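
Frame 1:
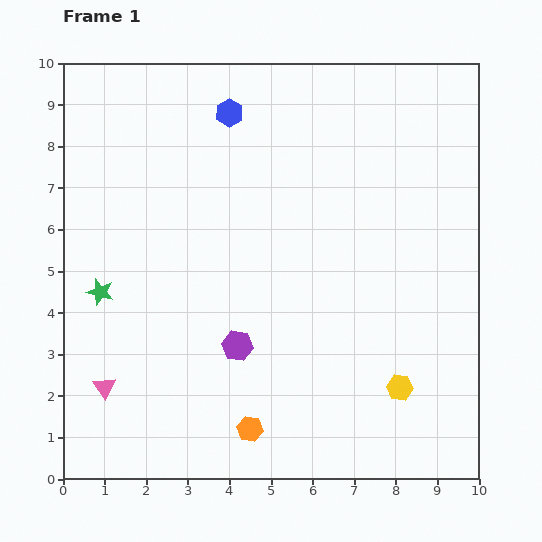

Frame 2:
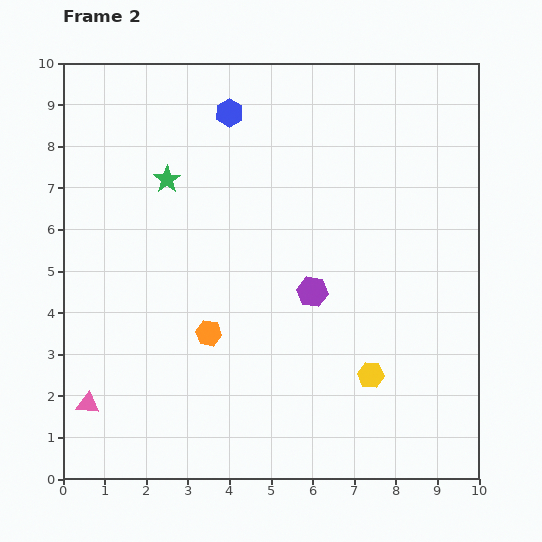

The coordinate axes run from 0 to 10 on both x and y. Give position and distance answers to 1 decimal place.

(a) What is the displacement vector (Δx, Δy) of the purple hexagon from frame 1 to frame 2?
(1.8, 1.3)

The purple hexagon was at (4.2, 3.2) in frame 1 and (6.0, 4.5) in frame 2.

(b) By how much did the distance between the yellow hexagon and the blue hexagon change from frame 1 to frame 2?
-0.6

Distance in frame 1: 7.8. Distance in frame 2: 7.2.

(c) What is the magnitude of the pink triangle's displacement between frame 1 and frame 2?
0.6

The pink triangle moved from (1.0, 2.2) to (0.6, 1.8), a distance of √(0.4² + 0.4²) ≈ 0.6.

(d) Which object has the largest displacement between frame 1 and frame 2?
the green star

(moved 3.1; next 2.5)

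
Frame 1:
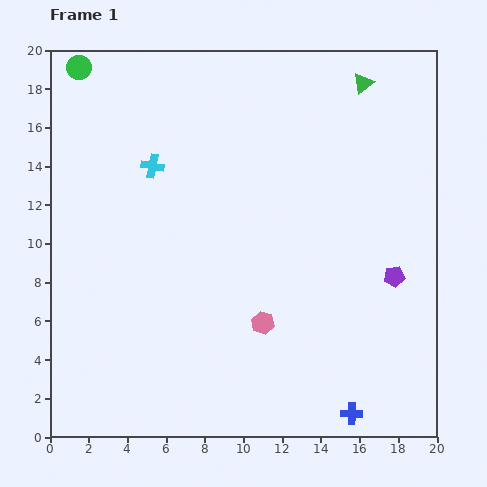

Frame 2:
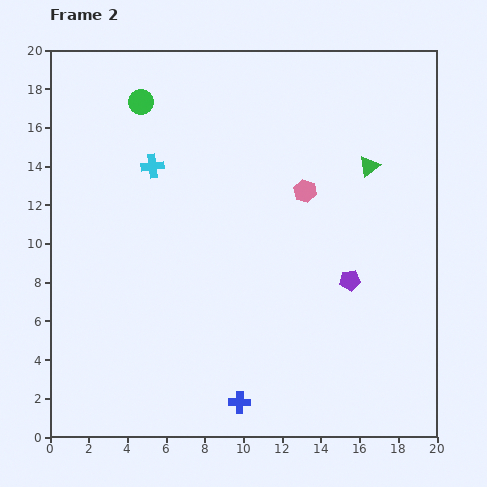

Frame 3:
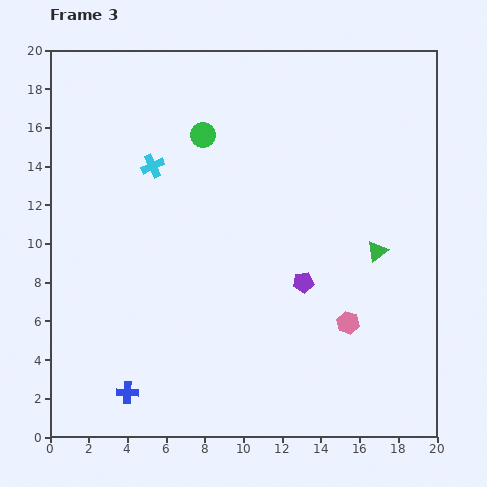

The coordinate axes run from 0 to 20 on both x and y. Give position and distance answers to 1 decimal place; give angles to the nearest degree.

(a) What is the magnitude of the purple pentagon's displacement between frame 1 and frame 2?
2.3

The purple pentagon moved from (17.8, 8.3) to (15.5, 8.1), a distance of √(2.3² + 0.2²) ≈ 2.3.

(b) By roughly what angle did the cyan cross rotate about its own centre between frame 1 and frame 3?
34° counter-clockwise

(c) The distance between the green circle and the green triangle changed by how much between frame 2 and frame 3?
-1.5

Distance in frame 2: 12.3. Distance in frame 3: 10.8.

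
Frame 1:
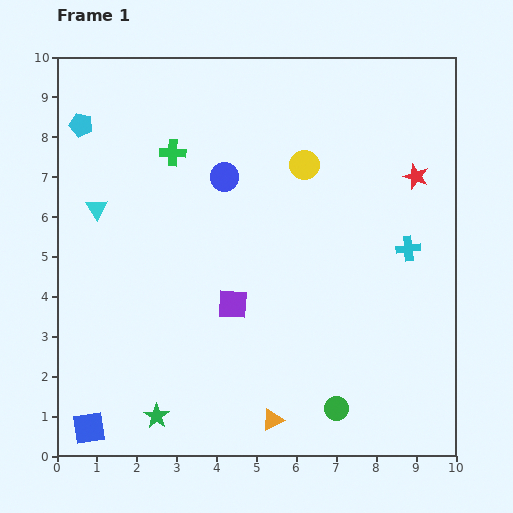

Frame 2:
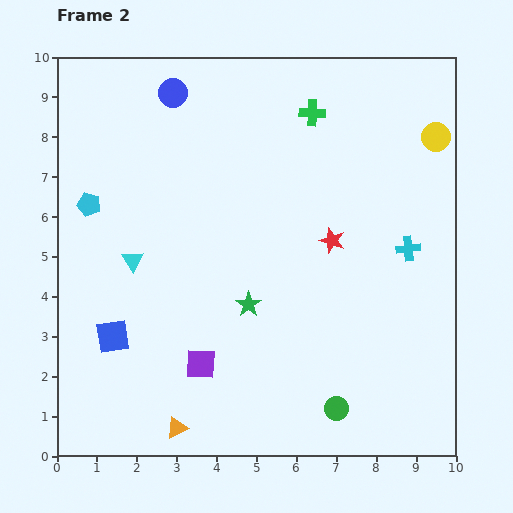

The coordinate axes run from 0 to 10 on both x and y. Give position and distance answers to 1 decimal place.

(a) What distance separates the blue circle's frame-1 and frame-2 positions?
2.5

The blue circle moved from (4.2, 7.0) to (2.9, 9.1), a distance of √(1.3² + 2.1²) ≈ 2.5.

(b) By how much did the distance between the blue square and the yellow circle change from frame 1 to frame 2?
+1.0

Distance in frame 1: 8.5. Distance in frame 2: 9.5.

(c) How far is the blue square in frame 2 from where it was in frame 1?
2.4

The blue square moved from (0.8, 0.7) to (1.4, 3.0), a distance of √(0.6² + 2.3²) ≈ 2.4.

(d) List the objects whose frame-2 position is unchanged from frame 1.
the cyan cross, the green circle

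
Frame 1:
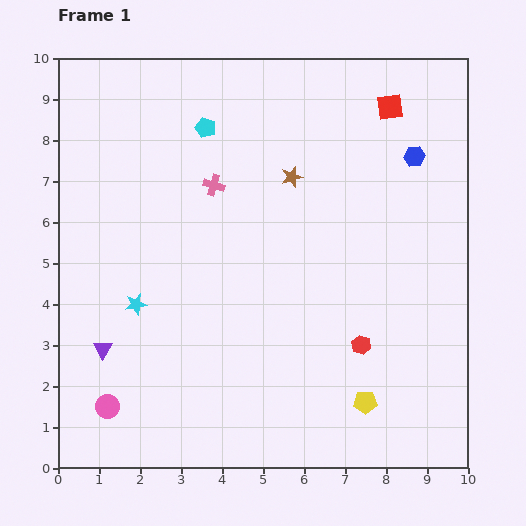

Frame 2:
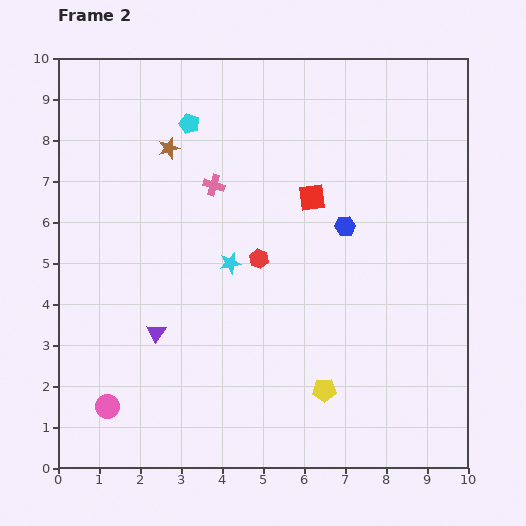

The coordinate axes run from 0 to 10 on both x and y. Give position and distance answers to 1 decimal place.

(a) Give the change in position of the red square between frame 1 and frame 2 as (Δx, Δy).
(-1.9, -2.2)

The red square was at (8.1, 8.8) in frame 1 and (6.2, 6.6) in frame 2.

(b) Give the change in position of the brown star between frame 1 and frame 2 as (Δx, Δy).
(-3.0, 0.7)

The brown star was at (5.7, 7.1) in frame 1 and (2.7, 7.8) in frame 2.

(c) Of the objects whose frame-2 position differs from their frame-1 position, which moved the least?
the cyan pentagon

(moved 0.4)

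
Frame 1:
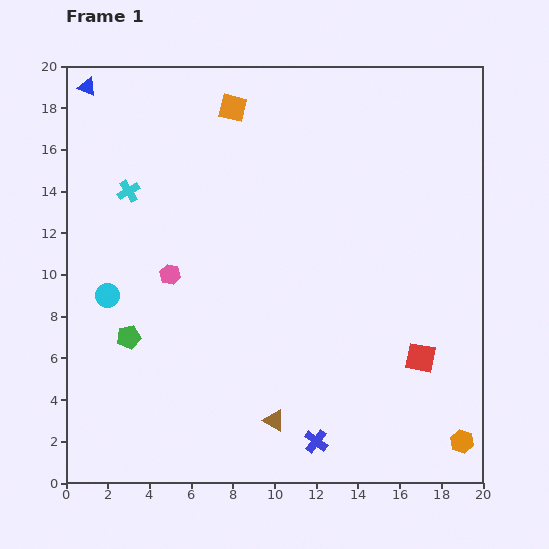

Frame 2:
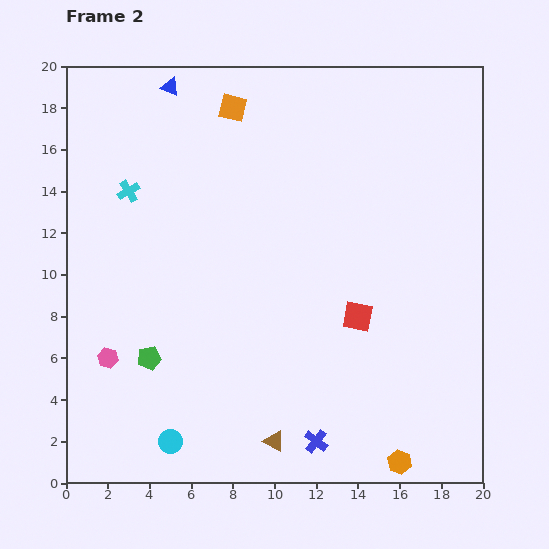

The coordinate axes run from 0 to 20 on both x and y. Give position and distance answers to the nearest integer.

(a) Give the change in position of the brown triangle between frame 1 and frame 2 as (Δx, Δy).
(0, -1)

The brown triangle was at (10, 3) in frame 1 and (10, 2) in frame 2.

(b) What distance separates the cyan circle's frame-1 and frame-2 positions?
8

The cyan circle moved from (2, 9) to (5, 2), a distance of √(3² + 7²) ≈ 8.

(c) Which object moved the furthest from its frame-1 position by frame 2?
the cyan circle

(moved 8; next 5)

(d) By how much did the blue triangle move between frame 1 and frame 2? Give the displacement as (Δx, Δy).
(4, 0)

The blue triangle was at (1, 19) in frame 1 and (5, 19) in frame 2.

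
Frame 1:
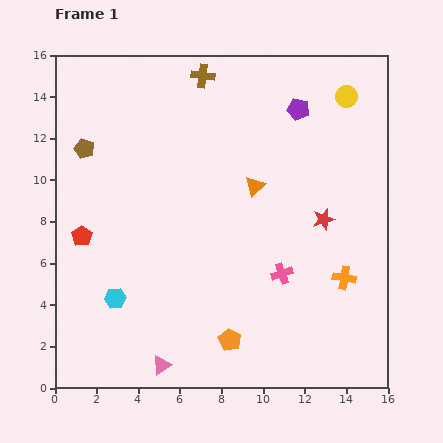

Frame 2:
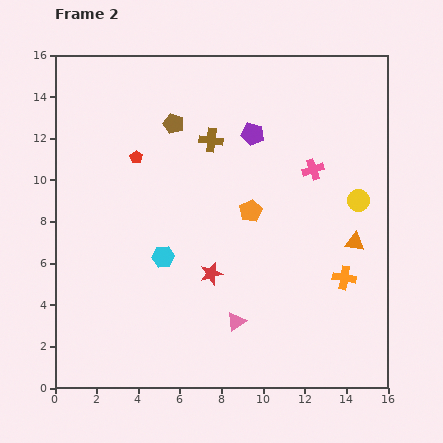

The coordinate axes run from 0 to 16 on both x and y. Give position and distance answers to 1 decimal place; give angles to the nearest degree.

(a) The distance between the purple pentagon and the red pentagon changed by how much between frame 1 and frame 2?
-6.4

Distance in frame 1: 12.1. Distance in frame 2: 5.7.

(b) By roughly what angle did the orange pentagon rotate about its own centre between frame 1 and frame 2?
15° clockwise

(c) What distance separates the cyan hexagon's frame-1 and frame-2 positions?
3.0

The cyan hexagon moved from (2.9, 4.3) to (5.2, 6.3), a distance of √(2.3² + 2.0²) ≈ 3.0.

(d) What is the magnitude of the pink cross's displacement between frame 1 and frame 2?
5.2

The pink cross moved from (10.9, 5.5) to (12.4, 10.5), a distance of √(1.5² + 5.0²) ≈ 5.2.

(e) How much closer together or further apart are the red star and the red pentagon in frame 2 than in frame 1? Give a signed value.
-4.9

Distance in frame 1: 11.6. Distance in frame 2: 6.7.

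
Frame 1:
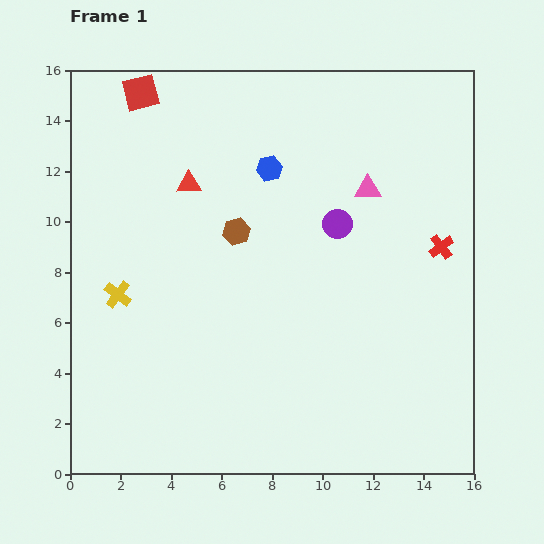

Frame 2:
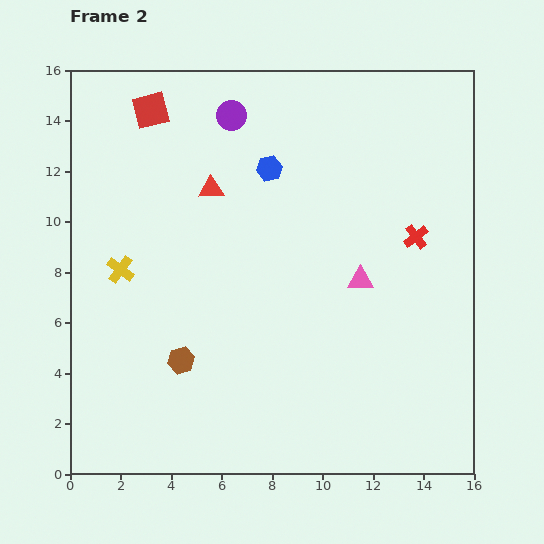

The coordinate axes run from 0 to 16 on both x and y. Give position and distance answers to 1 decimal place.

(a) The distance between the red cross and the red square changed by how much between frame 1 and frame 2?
-1.8

Distance in frame 1: 13.4. Distance in frame 2: 11.6.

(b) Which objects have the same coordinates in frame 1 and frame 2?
the blue hexagon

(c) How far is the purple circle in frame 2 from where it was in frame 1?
6.0

The purple circle moved from (10.6, 9.9) to (6.4, 14.2), a distance of √(4.2² + 4.3²) ≈ 6.0.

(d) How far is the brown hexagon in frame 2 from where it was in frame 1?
5.6

The brown hexagon moved from (6.6, 9.6) to (4.4, 4.5), a distance of √(2.2² + 5.1²) ≈ 5.6.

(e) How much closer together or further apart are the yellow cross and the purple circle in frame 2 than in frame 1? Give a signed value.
-1.6

Distance in frame 1: 9.1. Distance in frame 2: 7.5.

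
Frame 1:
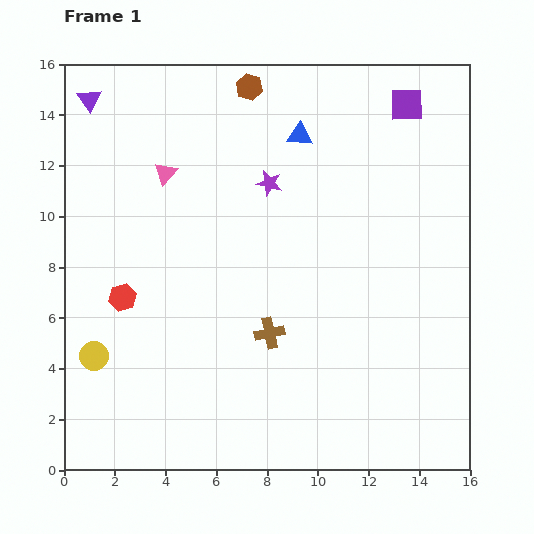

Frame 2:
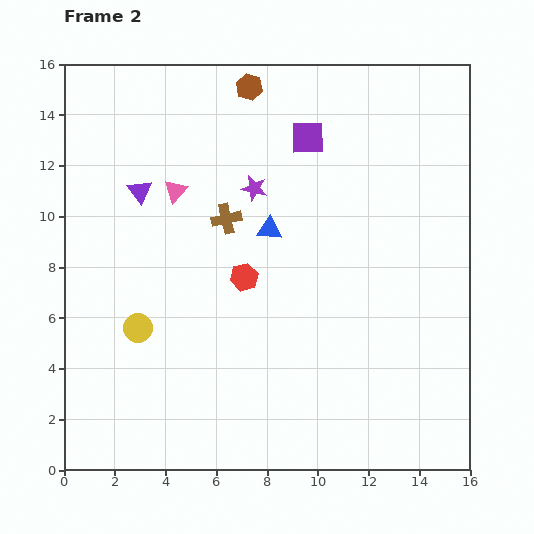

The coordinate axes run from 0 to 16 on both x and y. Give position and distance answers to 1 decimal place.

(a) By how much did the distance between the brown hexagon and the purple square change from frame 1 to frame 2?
-3.2

Distance in frame 1: 6.2. Distance in frame 2: 3.0.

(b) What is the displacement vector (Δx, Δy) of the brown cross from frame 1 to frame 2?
(-1.7, 4.5)

The brown cross was at (8.1, 5.4) in frame 1 and (6.4, 9.9) in frame 2.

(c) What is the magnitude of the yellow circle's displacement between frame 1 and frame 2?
2.0

The yellow circle moved from (1.2, 4.5) to (2.9, 5.6), a distance of √(1.7² + 1.1²) ≈ 2.0.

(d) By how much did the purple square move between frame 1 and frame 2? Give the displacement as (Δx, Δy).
(-3.9, -1.3)

The purple square was at (13.5, 14.4) in frame 1 and (9.6, 13.1) in frame 2.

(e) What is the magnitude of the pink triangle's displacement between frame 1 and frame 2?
0.8

The pink triangle moved from (4.0, 11.7) to (4.4, 11.0), a distance of √(0.4² + 0.7²) ≈ 0.8.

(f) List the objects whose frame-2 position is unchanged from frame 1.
the brown hexagon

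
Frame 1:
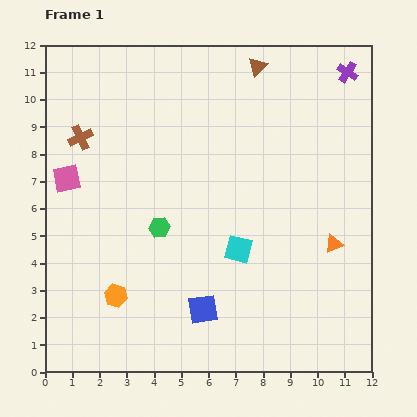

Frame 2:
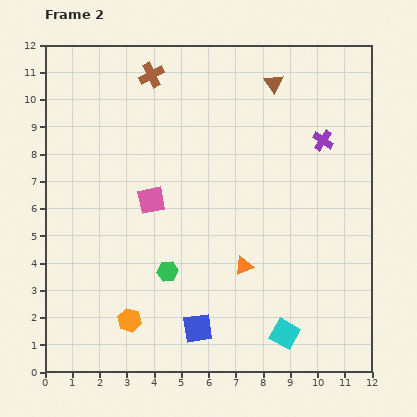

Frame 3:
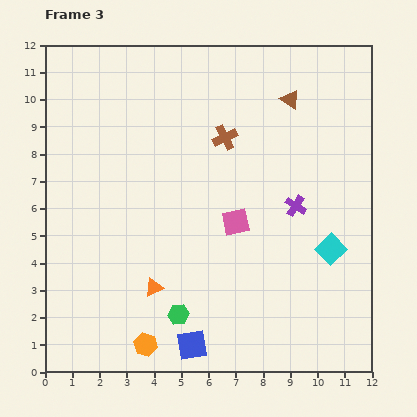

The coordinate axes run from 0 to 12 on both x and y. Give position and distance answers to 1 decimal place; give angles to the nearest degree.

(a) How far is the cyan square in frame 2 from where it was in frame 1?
3.5

The cyan square moved from (7.1, 4.5) to (8.8, 1.4), a distance of √(1.7² + 3.1²) ≈ 3.5.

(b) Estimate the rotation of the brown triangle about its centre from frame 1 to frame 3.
40° counter-clockwise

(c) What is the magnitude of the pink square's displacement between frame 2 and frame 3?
3.2

The pink square moved from (3.9, 6.3) to (7.0, 5.5), a distance of √(3.1² + 0.8²) ≈ 3.2.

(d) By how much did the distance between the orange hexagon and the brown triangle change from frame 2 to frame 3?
+0.2

Distance in frame 2: 10.2. Distance in frame 3: 10.4.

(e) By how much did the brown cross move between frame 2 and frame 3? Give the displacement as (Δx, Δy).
(2.7, -2.3)

The brown cross was at (3.9, 10.9) in frame 2 and (6.6, 8.6) in frame 3.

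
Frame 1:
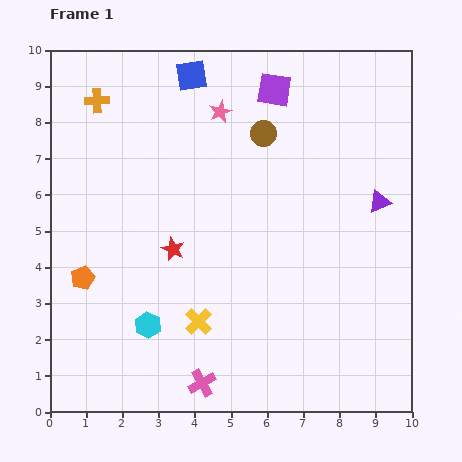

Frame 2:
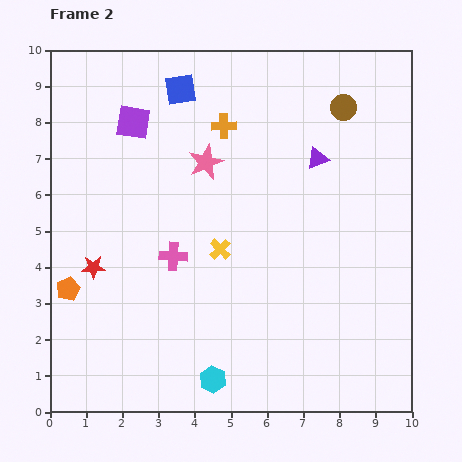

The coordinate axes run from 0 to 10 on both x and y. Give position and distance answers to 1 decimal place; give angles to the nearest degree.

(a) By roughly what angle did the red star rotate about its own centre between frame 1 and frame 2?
24° counter-clockwise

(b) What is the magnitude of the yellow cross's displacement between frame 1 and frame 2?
2.1

The yellow cross moved from (4.1, 2.5) to (4.7, 4.5), a distance of √(0.6² + 2.0²) ≈ 2.1.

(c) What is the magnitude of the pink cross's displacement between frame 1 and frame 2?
3.6

The pink cross moved from (4.2, 0.8) to (3.4, 4.3), a distance of √(0.8² + 3.5²) ≈ 3.6.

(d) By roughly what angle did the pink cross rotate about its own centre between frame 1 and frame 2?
33° clockwise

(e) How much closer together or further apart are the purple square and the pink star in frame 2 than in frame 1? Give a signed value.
+0.7

Distance in frame 1: 1.6. Distance in frame 2: 2.3.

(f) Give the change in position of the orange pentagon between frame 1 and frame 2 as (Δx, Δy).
(-0.4, -0.3)

The orange pentagon was at (0.9, 3.7) in frame 1 and (0.5, 3.4) in frame 2.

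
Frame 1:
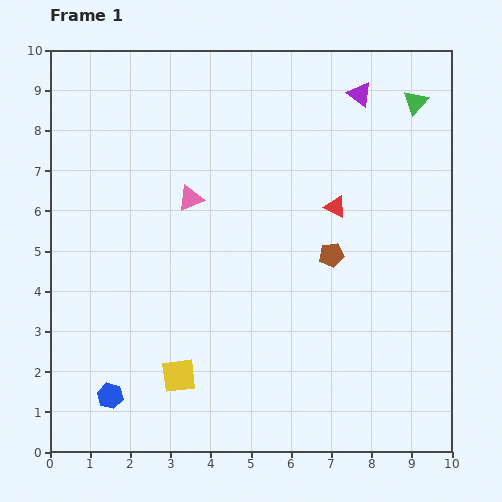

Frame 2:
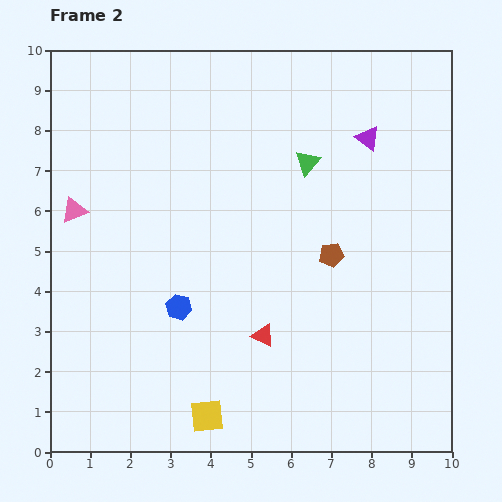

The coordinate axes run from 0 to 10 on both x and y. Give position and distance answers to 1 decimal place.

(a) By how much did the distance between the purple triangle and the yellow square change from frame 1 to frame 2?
-0.3

Distance in frame 1: 8.3. Distance in frame 2: 8.0.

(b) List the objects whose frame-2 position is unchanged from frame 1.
the brown pentagon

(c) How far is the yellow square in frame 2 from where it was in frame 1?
1.2

The yellow square moved from (3.2, 1.9) to (3.9, 0.9), a distance of √(0.7² + 1.0²) ≈ 1.2.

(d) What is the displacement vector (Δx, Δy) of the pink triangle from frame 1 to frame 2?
(-2.9, -0.3)

The pink triangle was at (3.5, 6.3) in frame 1 and (0.6, 6.0) in frame 2.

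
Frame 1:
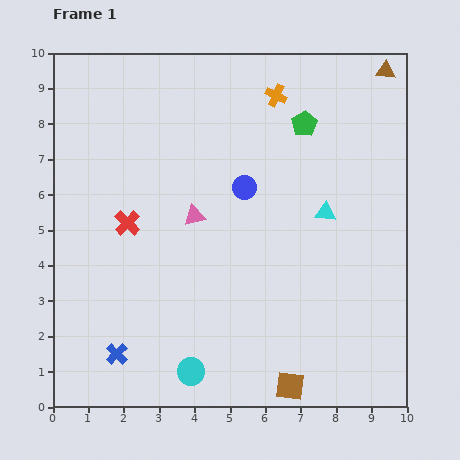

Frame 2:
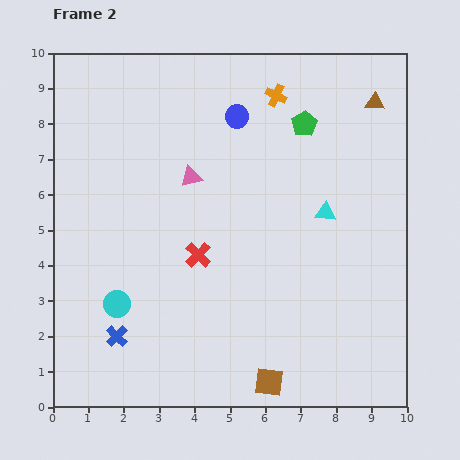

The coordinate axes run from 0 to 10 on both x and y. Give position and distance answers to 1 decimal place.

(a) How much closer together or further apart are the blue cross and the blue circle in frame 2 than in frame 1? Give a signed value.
+1.2

Distance in frame 1: 5.9. Distance in frame 2: 7.1.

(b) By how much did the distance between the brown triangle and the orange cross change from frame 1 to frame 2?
-0.4

Distance in frame 1: 3.2. Distance in frame 2: 2.8.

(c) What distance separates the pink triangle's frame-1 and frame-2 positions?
1.1

The pink triangle moved from (4.0, 5.4) to (3.9, 6.5), a distance of √(0.1² + 1.1²) ≈ 1.1.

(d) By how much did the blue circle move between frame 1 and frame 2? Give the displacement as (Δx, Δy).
(-0.2, 2.0)

The blue circle was at (5.4, 6.2) in frame 1 and (5.2, 8.2) in frame 2.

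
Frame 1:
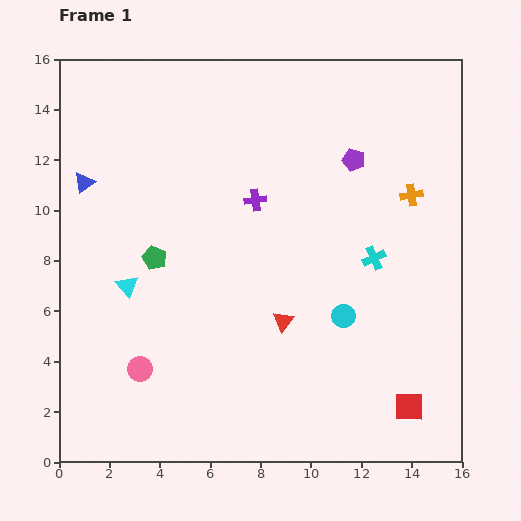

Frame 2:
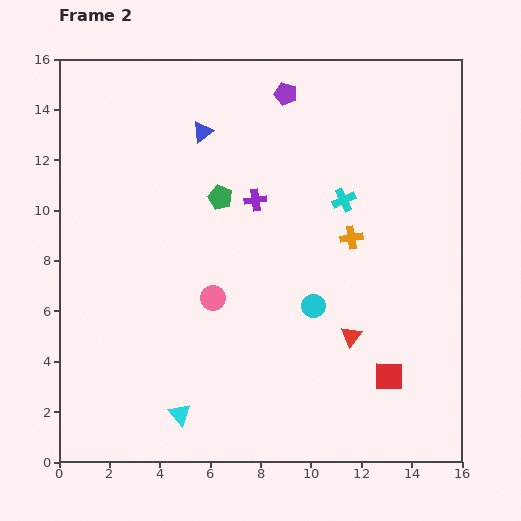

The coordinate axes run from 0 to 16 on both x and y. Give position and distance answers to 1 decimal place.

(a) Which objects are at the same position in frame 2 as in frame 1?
the purple cross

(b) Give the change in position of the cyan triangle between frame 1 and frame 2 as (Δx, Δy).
(2.1, -5.1)

The cyan triangle was at (2.7, 7.0) in frame 1 and (4.8, 1.9) in frame 2.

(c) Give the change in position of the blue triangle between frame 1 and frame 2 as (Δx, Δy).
(4.7, 2.0)

The blue triangle was at (1.0, 11.1) in frame 1 and (5.7, 13.1) in frame 2.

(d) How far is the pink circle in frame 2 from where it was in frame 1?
4.0

The pink circle moved from (3.2, 3.7) to (6.1, 6.5), a distance of √(2.9² + 2.8²) ≈ 4.0.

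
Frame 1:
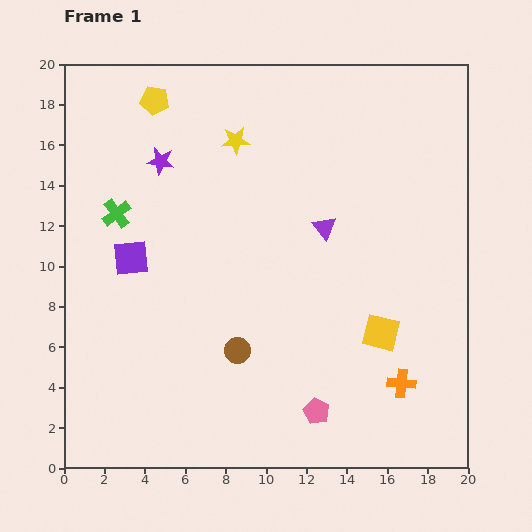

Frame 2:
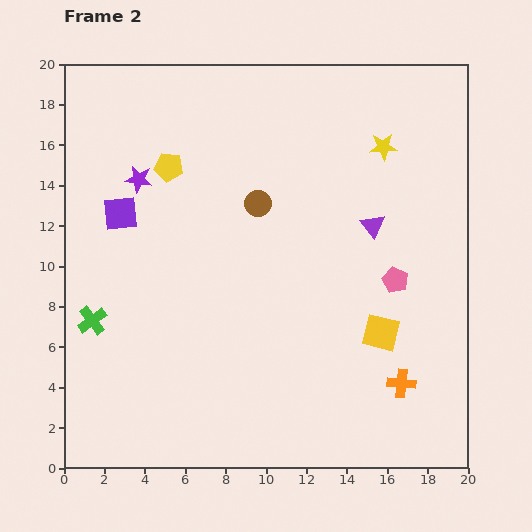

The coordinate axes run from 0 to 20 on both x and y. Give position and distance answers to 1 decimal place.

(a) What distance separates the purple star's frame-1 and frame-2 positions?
1.4

The purple star moved from (4.8, 15.2) to (3.7, 14.3), a distance of √(1.1² + 0.9²) ≈ 1.4.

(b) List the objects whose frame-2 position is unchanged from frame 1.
the yellow square, the orange cross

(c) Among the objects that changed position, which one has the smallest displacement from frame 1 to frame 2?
the purple star

(moved 1.4)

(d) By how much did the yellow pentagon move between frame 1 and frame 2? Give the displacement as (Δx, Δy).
(0.7, -3.3)

The yellow pentagon was at (4.5, 18.2) in frame 1 and (5.2, 14.9) in frame 2.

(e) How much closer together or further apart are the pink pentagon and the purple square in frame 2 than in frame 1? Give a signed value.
+2.1

Distance in frame 1: 11.9. Distance in frame 2: 14.0.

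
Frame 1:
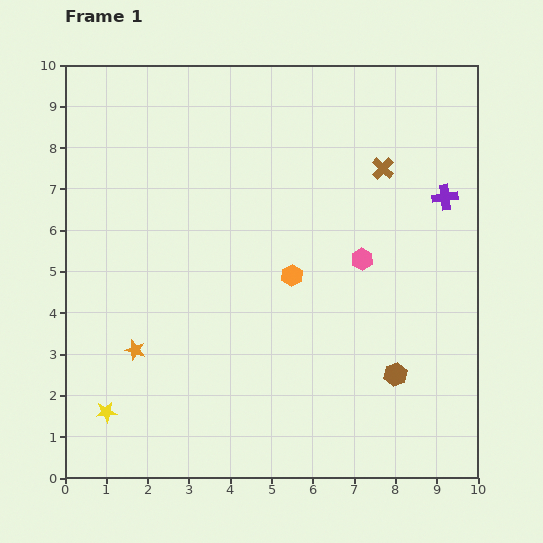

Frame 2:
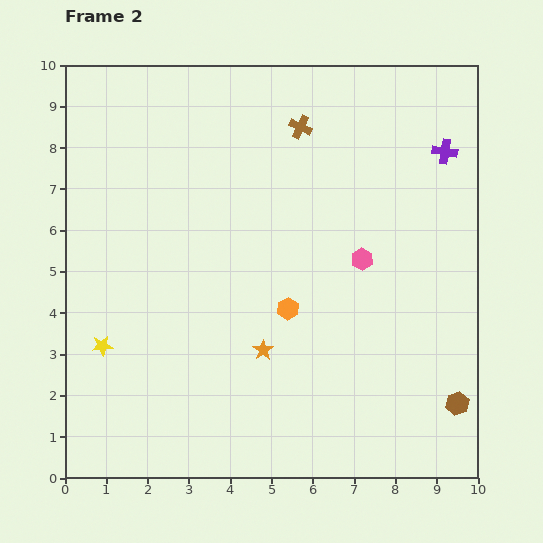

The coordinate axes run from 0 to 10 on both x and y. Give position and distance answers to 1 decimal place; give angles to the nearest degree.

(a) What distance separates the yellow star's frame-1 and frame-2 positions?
1.6

The yellow star moved from (1.0, 1.6) to (0.9, 3.2), a distance of √(0.1² + 1.6²) ≈ 1.6.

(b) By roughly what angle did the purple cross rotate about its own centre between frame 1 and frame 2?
17° clockwise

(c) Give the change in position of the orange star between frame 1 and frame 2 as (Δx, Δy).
(3.1, 0.0)

The orange star was at (1.7, 3.1) in frame 1 and (4.8, 3.1) in frame 2.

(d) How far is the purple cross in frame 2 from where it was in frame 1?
1.1

The purple cross moved from (9.2, 6.8) to (9.2, 7.9), a distance of √(0.0² + 1.1²) ≈ 1.1.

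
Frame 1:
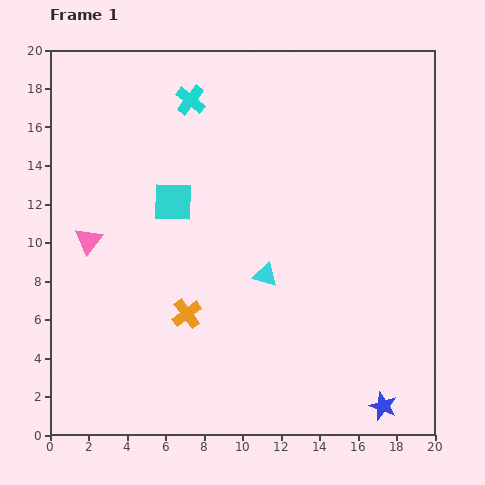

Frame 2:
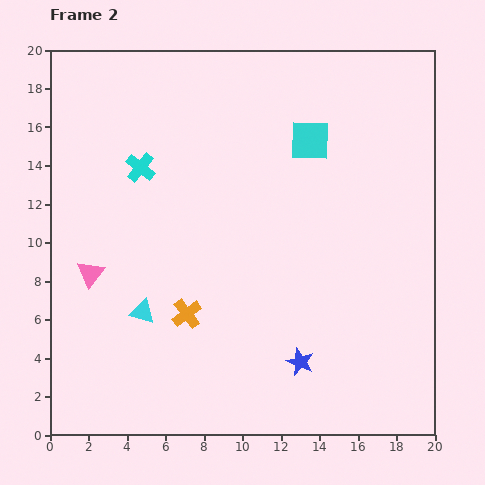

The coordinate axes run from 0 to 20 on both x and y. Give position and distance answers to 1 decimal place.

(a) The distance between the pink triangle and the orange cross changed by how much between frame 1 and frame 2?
-1.0

Distance in frame 1: 6.4. Distance in frame 2: 5.4.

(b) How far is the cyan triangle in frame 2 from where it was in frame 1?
6.7

The cyan triangle moved from (11.2, 8.3) to (4.8, 6.4), a distance of √(6.4² + 1.9²) ≈ 6.7.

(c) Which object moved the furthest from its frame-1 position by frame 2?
the cyan square

(moved 7.8; next 6.7)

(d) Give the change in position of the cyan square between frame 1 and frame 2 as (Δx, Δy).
(7.1, 3.2)

The cyan square was at (6.4, 12.1) in frame 1 and (13.5, 15.3) in frame 2.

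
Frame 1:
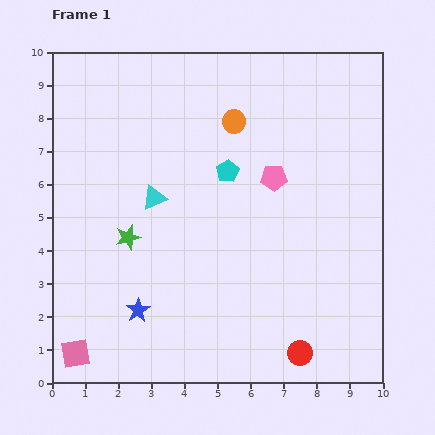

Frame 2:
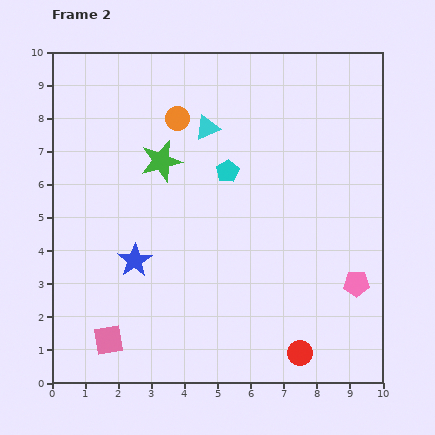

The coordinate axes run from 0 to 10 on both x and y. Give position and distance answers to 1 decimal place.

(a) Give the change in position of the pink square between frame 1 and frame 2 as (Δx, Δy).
(1.0, 0.4)

The pink square was at (0.7, 0.9) in frame 1 and (1.7, 1.3) in frame 2.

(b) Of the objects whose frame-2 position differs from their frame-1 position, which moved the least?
the pink square

(moved 1.1)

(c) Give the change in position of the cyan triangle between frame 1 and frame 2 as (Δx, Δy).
(1.6, 2.1)

The cyan triangle was at (3.1, 5.6) in frame 1 and (4.7, 7.7) in frame 2.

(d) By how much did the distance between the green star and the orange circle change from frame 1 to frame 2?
-3.3

Distance in frame 1: 4.7. Distance in frame 2: 1.4.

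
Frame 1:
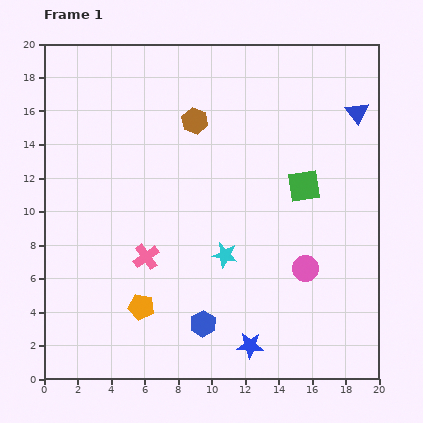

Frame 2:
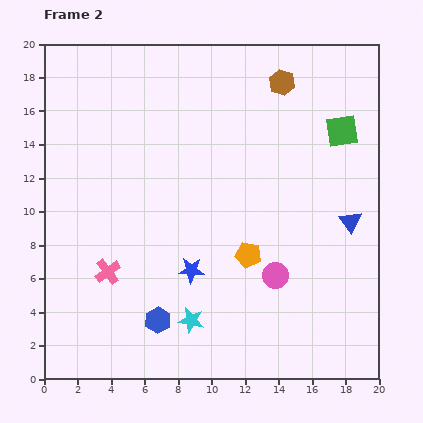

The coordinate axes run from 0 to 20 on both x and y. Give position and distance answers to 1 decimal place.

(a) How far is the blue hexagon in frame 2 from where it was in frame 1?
2.7

The blue hexagon moved from (9.5, 3.3) to (6.8, 3.5), a distance of √(2.7² + 0.2²) ≈ 2.7.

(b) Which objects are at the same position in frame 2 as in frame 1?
none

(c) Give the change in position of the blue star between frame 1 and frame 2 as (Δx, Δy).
(-3.5, 4.5)

The blue star was at (12.3, 2.0) in frame 1 and (8.8, 6.5) in frame 2.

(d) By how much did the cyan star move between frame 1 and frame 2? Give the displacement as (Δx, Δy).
(-2.0, -3.9)

The cyan star was at (10.8, 7.4) in frame 1 and (8.8, 3.5) in frame 2.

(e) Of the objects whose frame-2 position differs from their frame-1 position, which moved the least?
the pink circle

(moved 1.8)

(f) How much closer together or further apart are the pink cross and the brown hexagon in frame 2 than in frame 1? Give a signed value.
+6.8

Distance in frame 1: 8.6. Distance in frame 2: 15.4.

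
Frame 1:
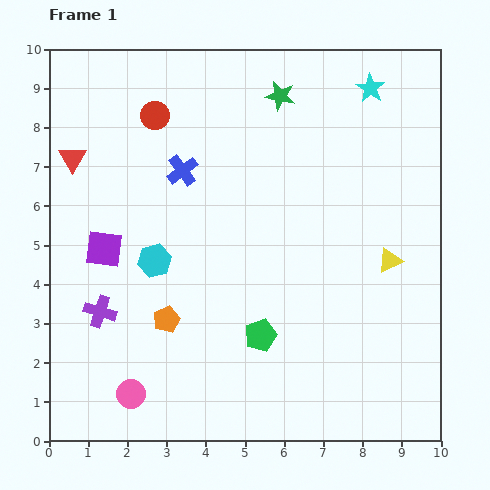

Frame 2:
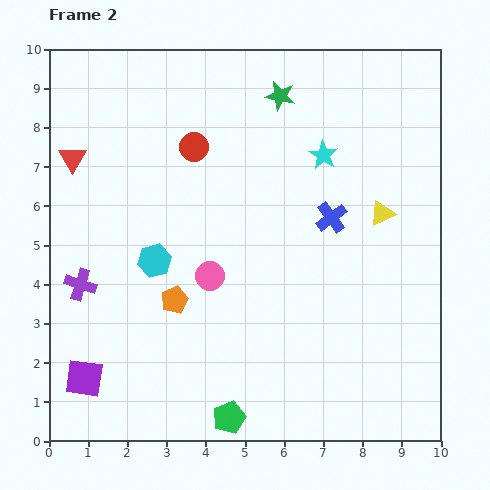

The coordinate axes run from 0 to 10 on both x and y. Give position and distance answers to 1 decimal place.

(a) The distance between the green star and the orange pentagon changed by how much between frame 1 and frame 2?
-0.5

Distance in frame 1: 6.4. Distance in frame 2: 5.9.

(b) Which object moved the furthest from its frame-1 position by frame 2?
the blue cross

(moved 4.0; next 3.6)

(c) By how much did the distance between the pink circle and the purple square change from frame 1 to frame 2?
+0.3

Distance in frame 1: 3.8. Distance in frame 2: 4.1.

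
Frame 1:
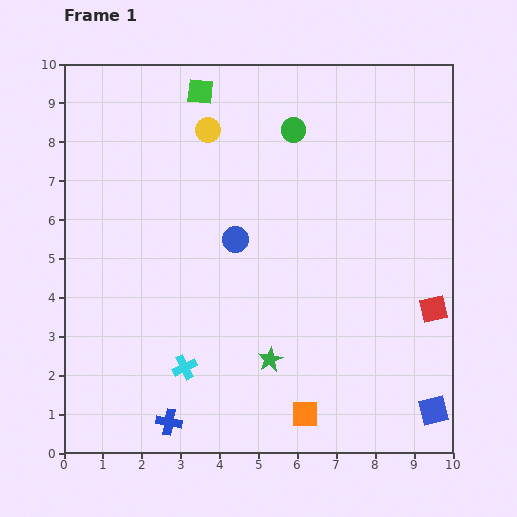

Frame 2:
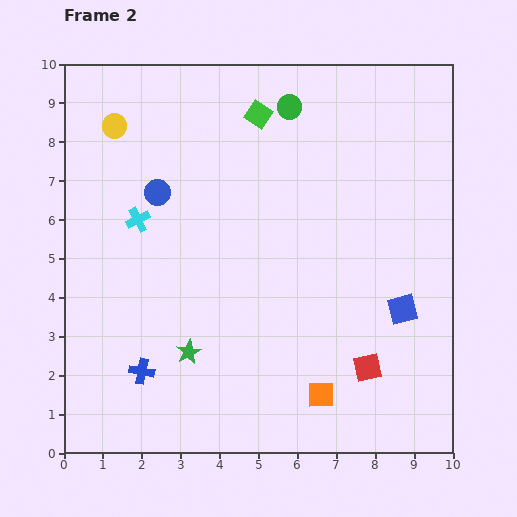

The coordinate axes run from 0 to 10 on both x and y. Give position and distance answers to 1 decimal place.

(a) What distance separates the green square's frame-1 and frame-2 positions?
1.6

The green square moved from (3.5, 9.3) to (5.0, 8.7), a distance of √(1.5² + 0.6²) ≈ 1.6.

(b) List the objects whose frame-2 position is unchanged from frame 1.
none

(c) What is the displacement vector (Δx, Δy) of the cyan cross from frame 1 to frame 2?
(-1.2, 3.8)

The cyan cross was at (3.1, 2.2) in frame 1 and (1.9, 6.0) in frame 2.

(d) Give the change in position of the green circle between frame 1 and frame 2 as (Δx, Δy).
(-0.1, 0.6)

The green circle was at (5.9, 8.3) in frame 1 and (5.8, 8.9) in frame 2.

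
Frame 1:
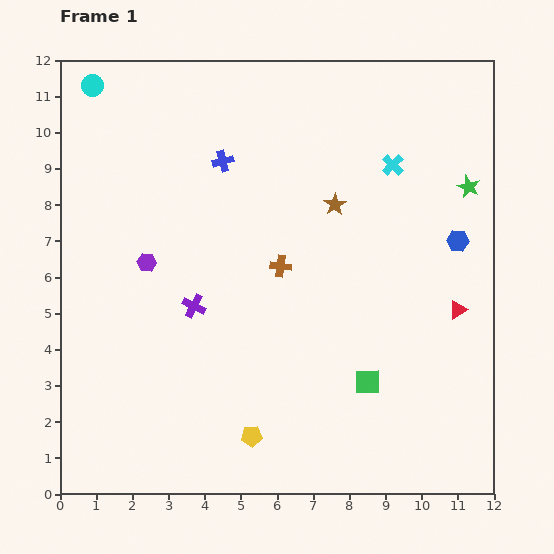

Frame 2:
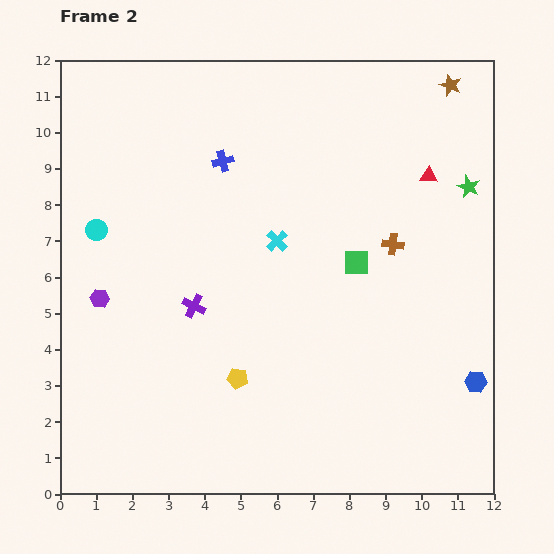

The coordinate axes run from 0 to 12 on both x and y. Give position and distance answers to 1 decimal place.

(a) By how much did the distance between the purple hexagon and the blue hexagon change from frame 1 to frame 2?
+2.1

Distance in frame 1: 8.6. Distance in frame 2: 10.7.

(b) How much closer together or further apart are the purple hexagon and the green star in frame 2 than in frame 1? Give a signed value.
+1.6

Distance in frame 1: 9.1. Distance in frame 2: 10.7.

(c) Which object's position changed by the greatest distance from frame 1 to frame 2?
the brown star

(moved 4.6; next 4.0)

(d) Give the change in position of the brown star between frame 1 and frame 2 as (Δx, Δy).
(3.2, 3.3)

The brown star was at (7.6, 8.0) in frame 1 and (10.8, 11.3) in frame 2.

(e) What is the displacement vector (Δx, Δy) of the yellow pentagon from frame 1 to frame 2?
(-0.4, 1.6)

The yellow pentagon was at (5.3, 1.6) in frame 1 and (4.9, 3.2) in frame 2.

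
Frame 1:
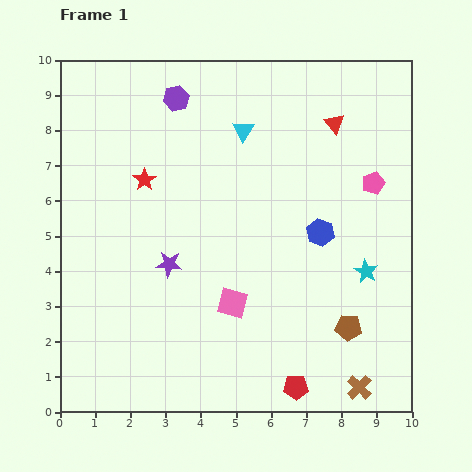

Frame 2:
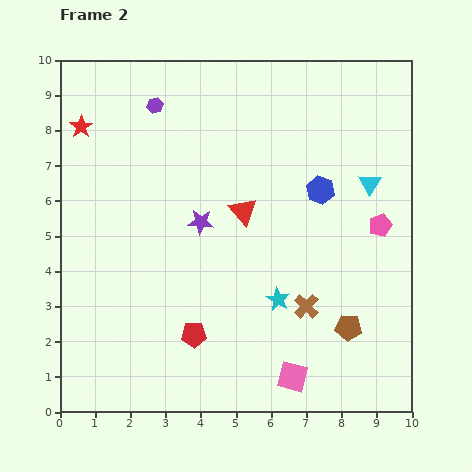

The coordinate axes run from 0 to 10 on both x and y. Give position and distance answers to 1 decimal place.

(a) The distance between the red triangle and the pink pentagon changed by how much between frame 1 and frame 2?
+1.9

Distance in frame 1: 2.0. Distance in frame 2: 3.9.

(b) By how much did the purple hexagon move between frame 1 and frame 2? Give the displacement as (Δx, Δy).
(-0.6, -0.2)

The purple hexagon was at (3.3, 8.9) in frame 1 and (2.7, 8.7) in frame 2.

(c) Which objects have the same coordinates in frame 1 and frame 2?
the brown pentagon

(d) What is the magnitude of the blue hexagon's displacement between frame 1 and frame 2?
1.2

The blue hexagon moved from (7.4, 5.1) to (7.4, 6.3), a distance of √(0.0² + 1.2²) ≈ 1.2.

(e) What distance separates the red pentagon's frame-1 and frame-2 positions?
3.3

The red pentagon moved from (6.7, 0.7) to (3.8, 2.2), a distance of √(2.9² + 1.5²) ≈ 3.3.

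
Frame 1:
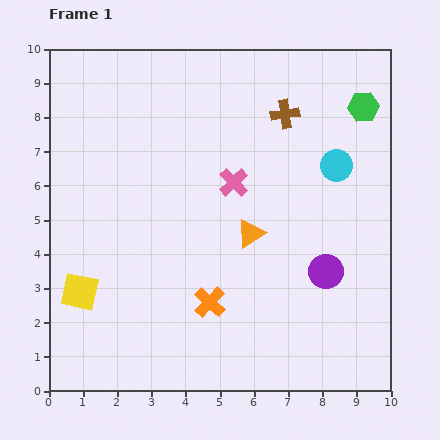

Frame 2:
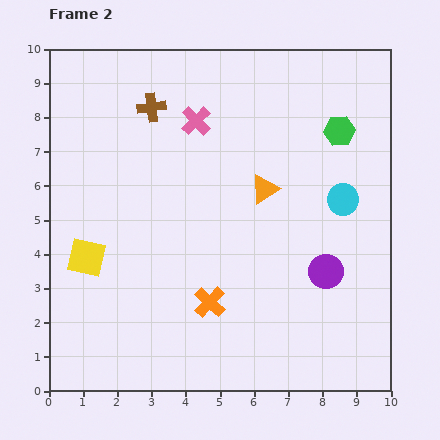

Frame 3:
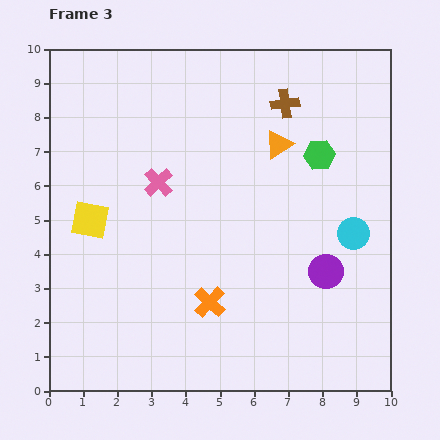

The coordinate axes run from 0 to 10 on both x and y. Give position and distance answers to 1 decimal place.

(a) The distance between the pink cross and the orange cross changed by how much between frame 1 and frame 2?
+1.7

Distance in frame 1: 3.6. Distance in frame 2: 5.3.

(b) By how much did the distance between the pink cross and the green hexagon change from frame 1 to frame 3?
+0.4

Distance in frame 1: 4.4. Distance in frame 3: 4.8.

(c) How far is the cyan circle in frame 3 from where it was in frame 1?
2.1

The cyan circle moved from (8.4, 6.6) to (8.9, 4.6), a distance of √(0.5² + 2.0²) ≈ 2.1.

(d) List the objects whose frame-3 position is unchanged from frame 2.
the orange cross, the purple circle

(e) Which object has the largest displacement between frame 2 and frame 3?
the brown cross

(moved 3.9; next 2.1)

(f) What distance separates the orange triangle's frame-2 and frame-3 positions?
1.4

The orange triangle moved from (6.3, 5.9) to (6.7, 7.2), a distance of √(0.4² + 1.3²) ≈ 1.4.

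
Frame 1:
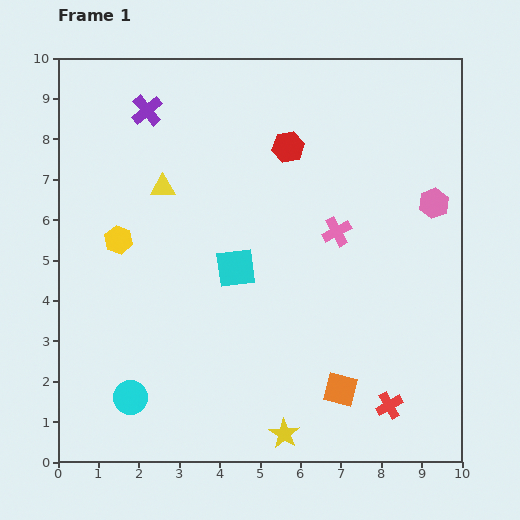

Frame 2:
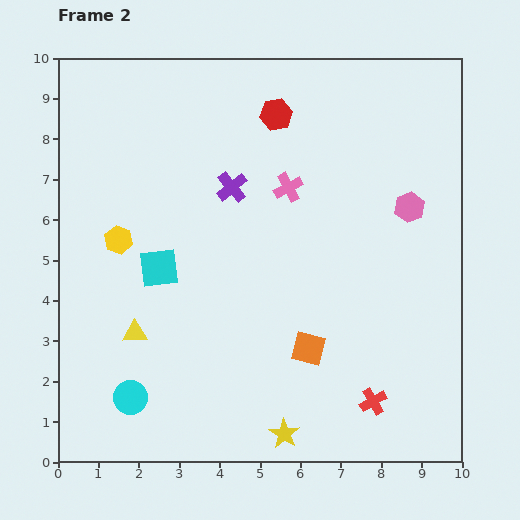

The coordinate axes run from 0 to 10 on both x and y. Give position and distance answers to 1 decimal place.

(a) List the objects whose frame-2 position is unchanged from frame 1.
the yellow star, the yellow hexagon, the cyan circle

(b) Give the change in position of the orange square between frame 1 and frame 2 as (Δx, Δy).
(-0.8, 1.0)

The orange square was at (7.0, 1.8) in frame 1 and (6.2, 2.8) in frame 2.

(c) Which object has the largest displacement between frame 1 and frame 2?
the yellow triangle

(moved 3.7; next 2.8)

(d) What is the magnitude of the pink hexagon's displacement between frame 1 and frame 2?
0.6

The pink hexagon moved from (9.3, 6.4) to (8.7, 6.3), a distance of √(0.6² + 0.1²) ≈ 0.6.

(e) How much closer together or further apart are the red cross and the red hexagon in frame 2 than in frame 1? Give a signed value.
+0.6

Distance in frame 1: 6.9. Distance in frame 2: 7.5.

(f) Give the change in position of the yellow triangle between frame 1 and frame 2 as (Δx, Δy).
(-0.7, -3.6)

The yellow triangle was at (2.6, 6.8) in frame 1 and (1.9, 3.2) in frame 2.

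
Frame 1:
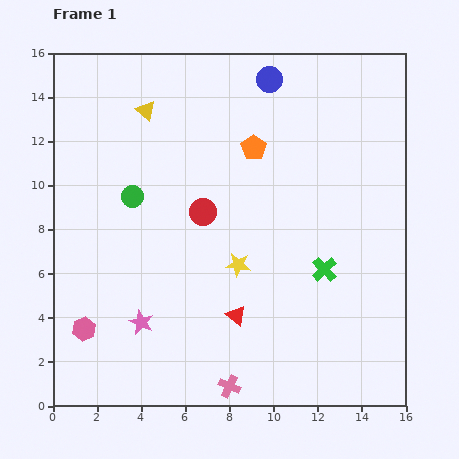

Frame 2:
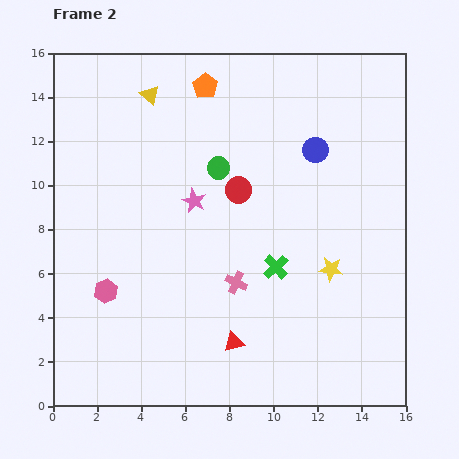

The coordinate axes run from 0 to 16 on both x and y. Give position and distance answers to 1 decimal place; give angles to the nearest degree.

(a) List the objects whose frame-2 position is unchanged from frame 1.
none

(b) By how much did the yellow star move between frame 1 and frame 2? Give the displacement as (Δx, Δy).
(4.2, -0.2)

The yellow star was at (8.4, 6.4) in frame 1 and (12.6, 6.2) in frame 2.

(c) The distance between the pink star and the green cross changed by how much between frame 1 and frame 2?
-3.8

Distance in frame 1: 8.6. Distance in frame 2: 4.8.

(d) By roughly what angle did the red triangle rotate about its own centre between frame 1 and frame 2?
53° counter-clockwise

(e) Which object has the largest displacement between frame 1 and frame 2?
the pink star

(moved 6.0; next 4.7)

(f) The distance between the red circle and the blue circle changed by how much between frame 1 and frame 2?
-2.8

Distance in frame 1: 6.7. Distance in frame 2: 3.9.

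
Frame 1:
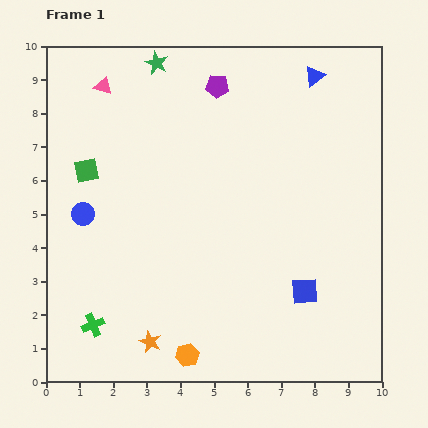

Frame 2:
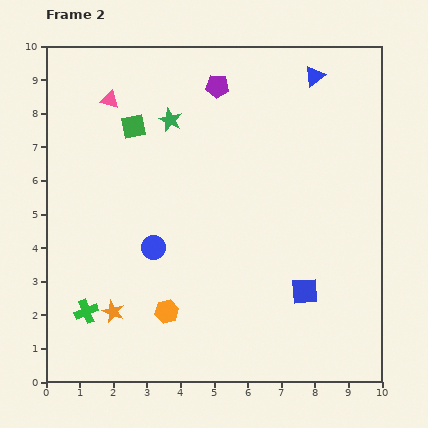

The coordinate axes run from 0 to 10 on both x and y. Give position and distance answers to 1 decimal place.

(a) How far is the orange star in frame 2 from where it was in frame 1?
1.4

The orange star moved from (3.1, 1.2) to (2.0, 2.1), a distance of √(1.1² + 0.9²) ≈ 1.4.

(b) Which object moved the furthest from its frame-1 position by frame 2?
the blue circle

(moved 2.3; next 1.9)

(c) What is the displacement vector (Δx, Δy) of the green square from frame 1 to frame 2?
(1.4, 1.3)

The green square was at (1.2, 6.3) in frame 1 and (2.6, 7.6) in frame 2.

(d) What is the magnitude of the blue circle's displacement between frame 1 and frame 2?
2.3

The blue circle moved from (1.1, 5.0) to (3.2, 4.0), a distance of √(2.1² + 1.0²) ≈ 2.3.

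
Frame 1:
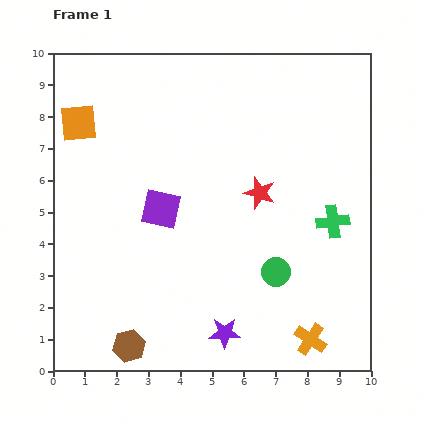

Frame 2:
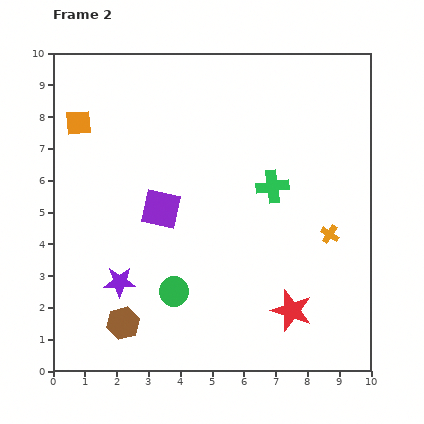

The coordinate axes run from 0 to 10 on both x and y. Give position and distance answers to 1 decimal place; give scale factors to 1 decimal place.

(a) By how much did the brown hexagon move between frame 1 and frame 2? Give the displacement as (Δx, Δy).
(-0.2, 0.7)

The brown hexagon was at (2.4, 0.8) in frame 1 and (2.2, 1.5) in frame 2.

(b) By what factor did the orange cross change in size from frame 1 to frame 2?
0.6×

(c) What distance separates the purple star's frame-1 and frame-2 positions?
3.7

The purple star moved from (5.4, 1.2) to (2.1, 2.8), a distance of √(3.3² + 1.6²) ≈ 3.7.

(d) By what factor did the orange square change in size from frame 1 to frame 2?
0.7×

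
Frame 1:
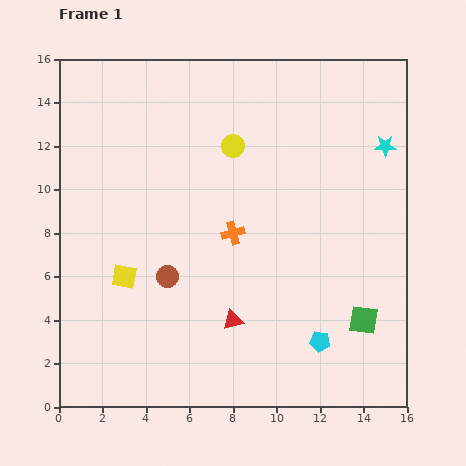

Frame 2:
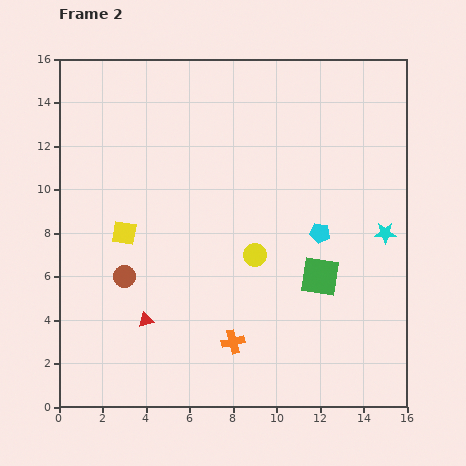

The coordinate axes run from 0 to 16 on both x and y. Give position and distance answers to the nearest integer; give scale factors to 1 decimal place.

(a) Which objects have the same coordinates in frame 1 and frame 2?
none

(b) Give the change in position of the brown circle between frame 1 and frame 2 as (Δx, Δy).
(-2, 0)

The brown circle was at (5, 6) in frame 1 and (3, 6) in frame 2.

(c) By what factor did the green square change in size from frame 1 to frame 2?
1.4×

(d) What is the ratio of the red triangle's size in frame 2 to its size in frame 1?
0.7×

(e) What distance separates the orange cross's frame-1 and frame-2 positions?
5

The orange cross moved from (8, 8) to (8, 3), a distance of √(0² + 5²) ≈ 5.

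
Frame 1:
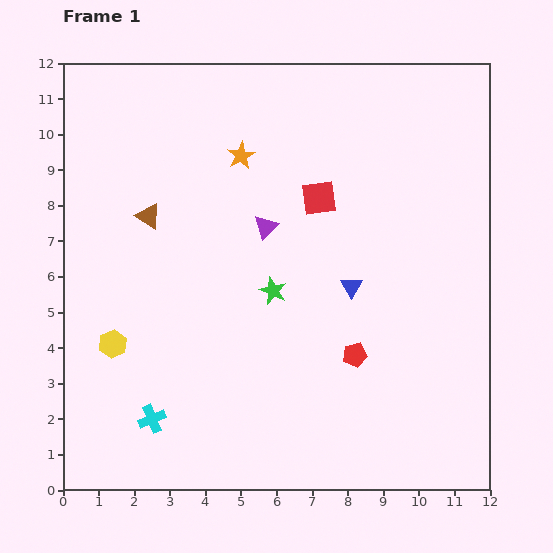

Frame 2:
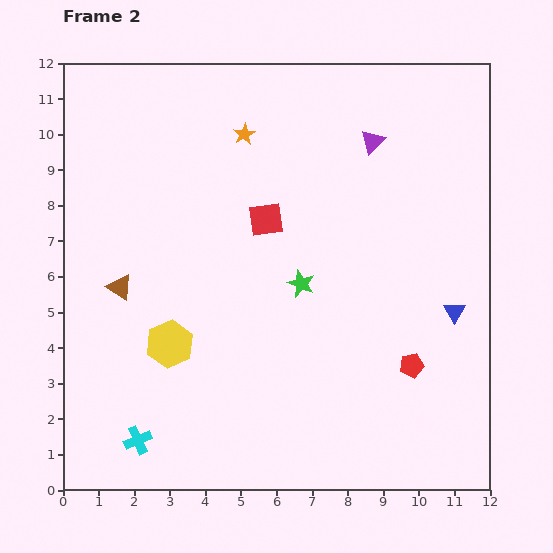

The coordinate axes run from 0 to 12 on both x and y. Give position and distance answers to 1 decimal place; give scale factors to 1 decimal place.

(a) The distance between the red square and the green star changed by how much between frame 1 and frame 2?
-0.8

Distance in frame 1: 2.9. Distance in frame 2: 2.1.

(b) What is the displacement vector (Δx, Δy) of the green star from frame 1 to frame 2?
(0.8, 0.2)

The green star was at (5.9, 5.6) in frame 1 and (6.7, 5.8) in frame 2.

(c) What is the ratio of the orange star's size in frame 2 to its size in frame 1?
0.8×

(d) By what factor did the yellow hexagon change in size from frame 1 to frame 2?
1.6×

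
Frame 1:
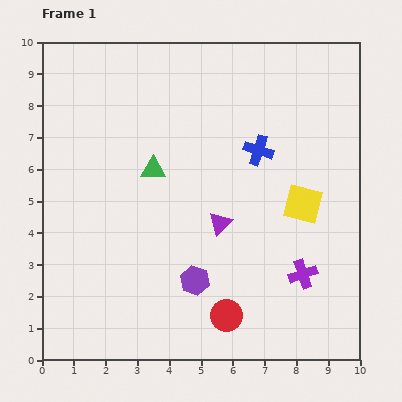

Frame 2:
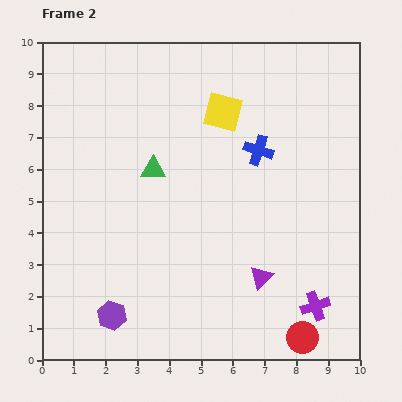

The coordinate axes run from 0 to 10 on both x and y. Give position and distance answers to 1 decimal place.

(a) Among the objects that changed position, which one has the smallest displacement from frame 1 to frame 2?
the purple cross

(moved 1.1)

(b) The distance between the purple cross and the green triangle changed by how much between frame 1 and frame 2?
+1.0

Distance in frame 1: 5.7. Distance in frame 2: 6.7.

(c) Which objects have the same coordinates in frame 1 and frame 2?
the green triangle, the blue cross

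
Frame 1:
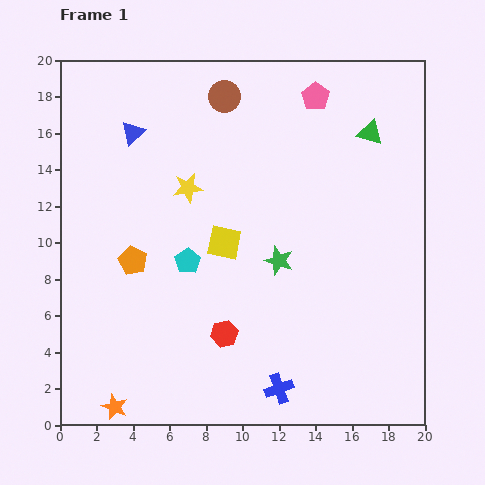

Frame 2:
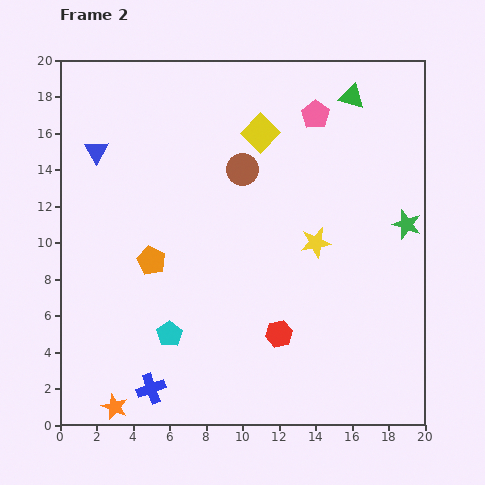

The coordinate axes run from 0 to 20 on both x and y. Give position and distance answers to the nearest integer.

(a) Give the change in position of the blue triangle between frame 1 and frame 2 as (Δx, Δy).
(-2, -1)

The blue triangle was at (4, 16) in frame 1 and (2, 15) in frame 2.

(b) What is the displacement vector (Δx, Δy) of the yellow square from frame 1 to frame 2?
(2, 6)

The yellow square was at (9, 10) in frame 1 and (11, 16) in frame 2.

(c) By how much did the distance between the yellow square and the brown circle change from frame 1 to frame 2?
-6

Distance in frame 1: 8. Distance in frame 2: 2.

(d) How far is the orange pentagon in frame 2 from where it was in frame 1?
1

The orange pentagon moved from (4, 9) to (5, 9), a distance of √(1² + 0²) ≈ 1.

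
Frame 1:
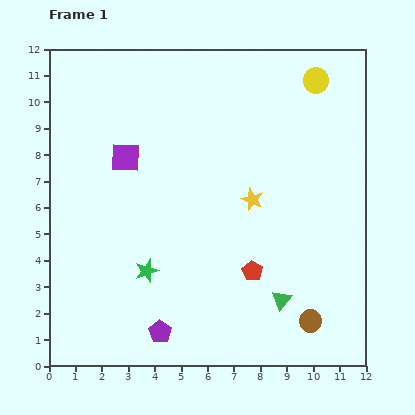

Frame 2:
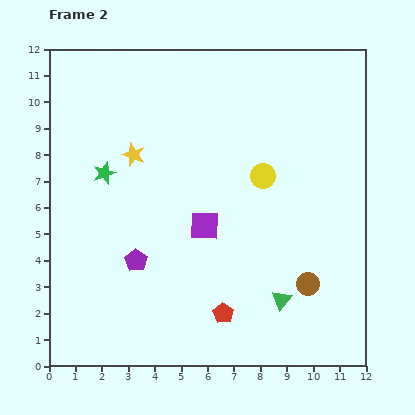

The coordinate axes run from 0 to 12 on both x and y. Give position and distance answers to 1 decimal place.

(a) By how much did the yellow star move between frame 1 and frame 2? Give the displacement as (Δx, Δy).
(-4.5, 1.7)

The yellow star was at (7.7, 6.3) in frame 1 and (3.2, 8.0) in frame 2.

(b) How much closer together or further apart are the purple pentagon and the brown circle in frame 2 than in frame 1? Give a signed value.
+0.9

Distance in frame 1: 5.7. Distance in frame 2: 6.6.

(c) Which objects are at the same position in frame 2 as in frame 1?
the green triangle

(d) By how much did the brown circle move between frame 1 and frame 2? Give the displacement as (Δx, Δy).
(-0.1, 1.4)

The brown circle was at (9.9, 1.7) in frame 1 and (9.8, 3.1) in frame 2.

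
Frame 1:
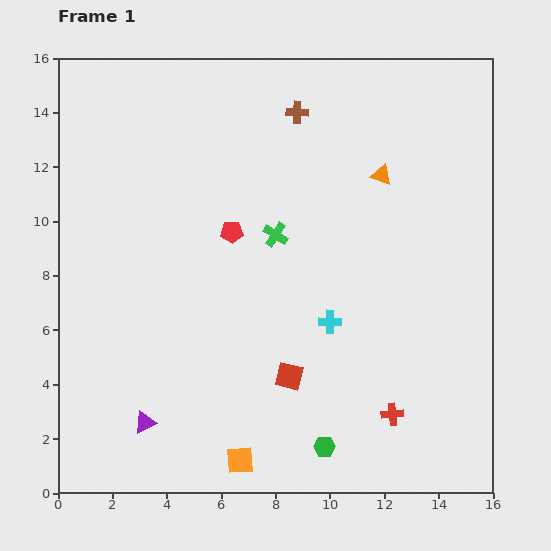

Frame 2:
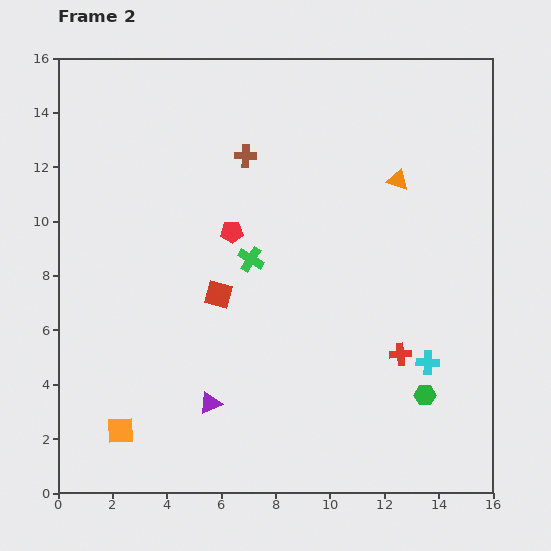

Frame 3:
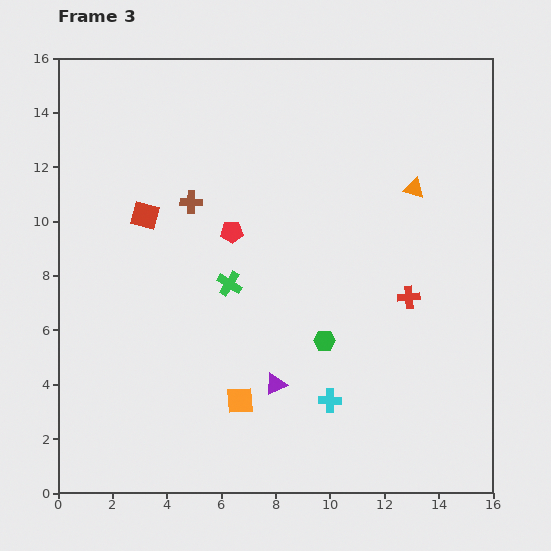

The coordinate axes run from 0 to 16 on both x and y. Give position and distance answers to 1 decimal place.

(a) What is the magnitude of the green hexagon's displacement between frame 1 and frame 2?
4.2

The green hexagon moved from (9.8, 1.7) to (13.5, 3.6), a distance of √(3.7² + 1.9²) ≈ 4.2.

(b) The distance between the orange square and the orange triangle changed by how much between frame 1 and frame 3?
-1.6

Distance in frame 1: 11.7. Distance in frame 3: 10.1.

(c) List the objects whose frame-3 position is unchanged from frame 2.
the red pentagon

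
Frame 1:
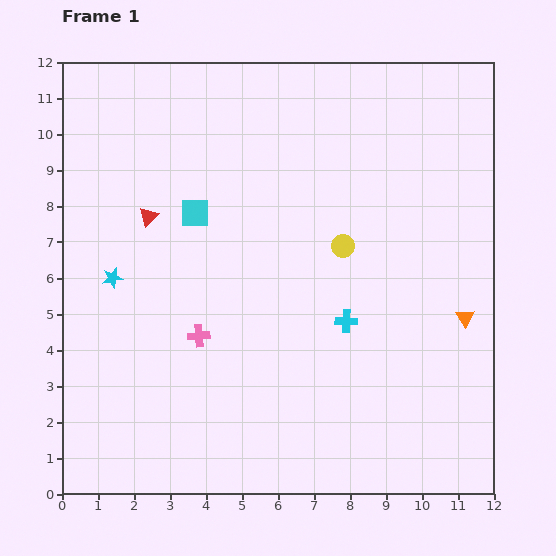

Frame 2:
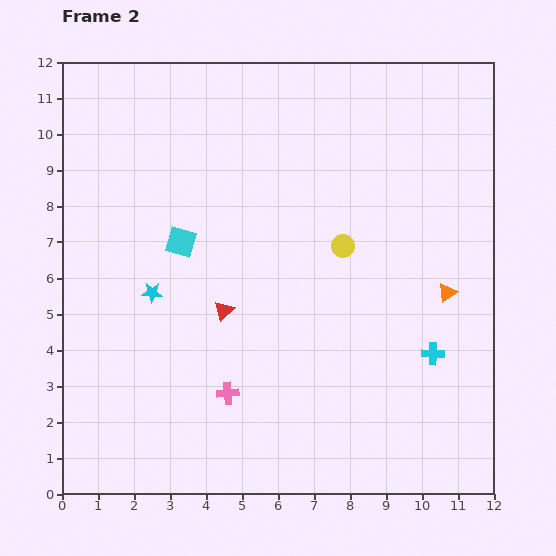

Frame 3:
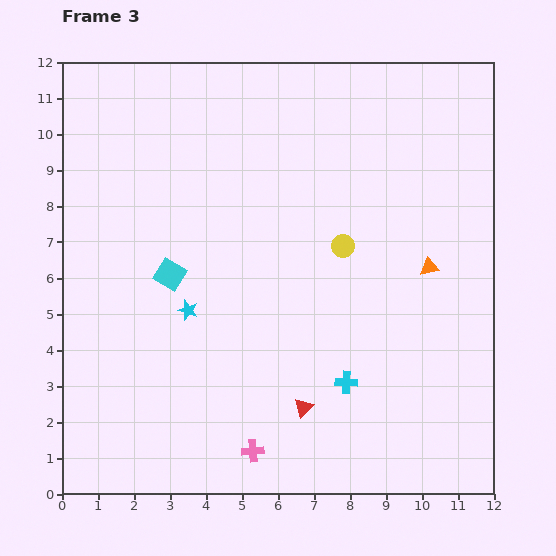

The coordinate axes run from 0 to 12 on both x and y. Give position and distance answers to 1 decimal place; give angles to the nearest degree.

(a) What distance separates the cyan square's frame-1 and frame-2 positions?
0.9

The cyan square moved from (3.7, 7.8) to (3.3, 7.0), a distance of √(0.4² + 0.8²) ≈ 0.9.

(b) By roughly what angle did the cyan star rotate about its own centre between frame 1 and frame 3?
30° clockwise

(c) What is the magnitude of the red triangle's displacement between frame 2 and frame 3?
3.5

The red triangle moved from (4.5, 5.1) to (6.7, 2.4), a distance of √(2.2² + 2.7²) ≈ 3.5.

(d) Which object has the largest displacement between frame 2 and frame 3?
the red triangle

(moved 3.5; next 2.5)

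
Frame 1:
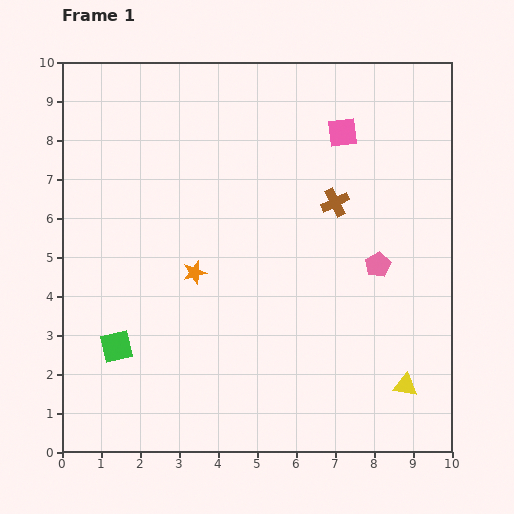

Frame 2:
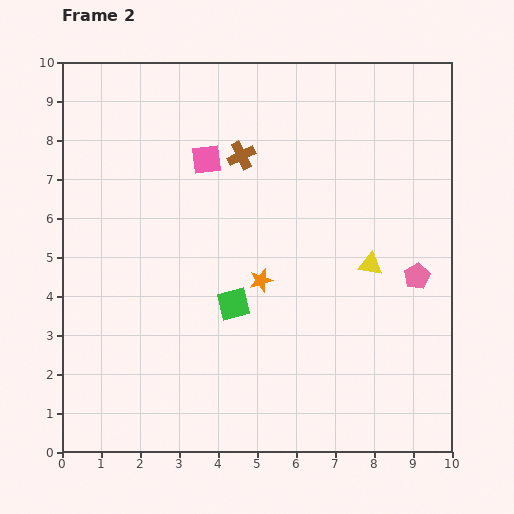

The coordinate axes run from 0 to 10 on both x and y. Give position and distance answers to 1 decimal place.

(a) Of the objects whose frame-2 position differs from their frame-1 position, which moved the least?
the pink pentagon

(moved 1.0)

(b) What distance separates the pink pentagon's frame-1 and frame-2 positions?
1.0

The pink pentagon moved from (8.1, 4.8) to (9.1, 4.5), a distance of √(1.0² + 0.3²) ≈ 1.0.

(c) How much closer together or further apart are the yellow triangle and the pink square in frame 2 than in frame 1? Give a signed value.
-1.7

Distance in frame 1: 6.7. Distance in frame 2: 5.0.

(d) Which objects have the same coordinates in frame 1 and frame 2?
none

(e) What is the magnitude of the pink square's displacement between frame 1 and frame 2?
3.6

The pink square moved from (7.2, 8.2) to (3.7, 7.5), a distance of √(3.5² + 0.7²) ≈ 3.6.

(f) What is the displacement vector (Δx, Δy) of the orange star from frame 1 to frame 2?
(1.7, -0.2)

The orange star was at (3.4, 4.6) in frame 1 and (5.1, 4.4) in frame 2.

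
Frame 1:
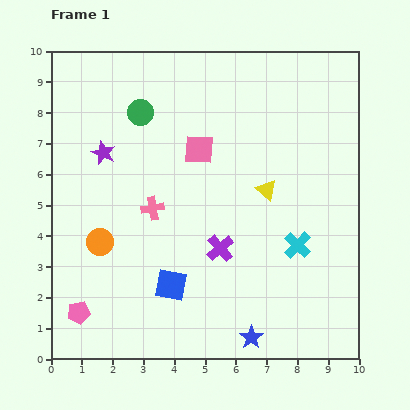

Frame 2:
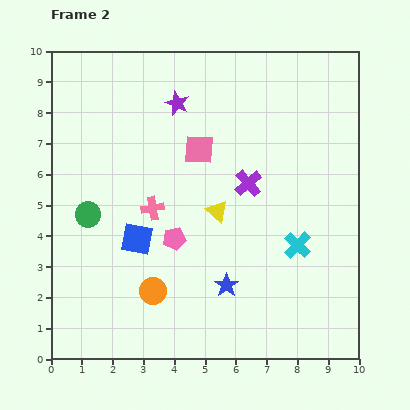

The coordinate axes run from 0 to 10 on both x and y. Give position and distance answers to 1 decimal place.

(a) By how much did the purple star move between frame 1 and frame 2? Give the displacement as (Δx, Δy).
(2.4, 1.6)

The purple star was at (1.7, 6.7) in frame 1 and (4.1, 8.3) in frame 2.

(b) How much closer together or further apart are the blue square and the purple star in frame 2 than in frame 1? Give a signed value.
-0.2

Distance in frame 1: 4.8. Distance in frame 2: 4.6.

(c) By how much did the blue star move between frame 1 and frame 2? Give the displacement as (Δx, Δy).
(-0.8, 1.7)

The blue star was at (6.5, 0.7) in frame 1 and (5.7, 2.4) in frame 2.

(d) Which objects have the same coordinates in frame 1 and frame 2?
the pink square, the cyan cross, the pink cross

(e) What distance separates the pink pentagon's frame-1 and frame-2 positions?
3.9

The pink pentagon moved from (0.9, 1.5) to (4.0, 3.9), a distance of √(3.1² + 2.4²) ≈ 3.9.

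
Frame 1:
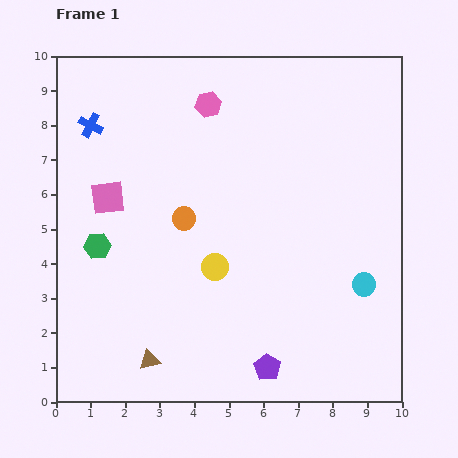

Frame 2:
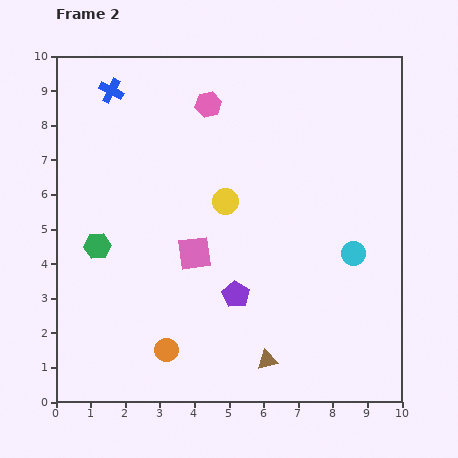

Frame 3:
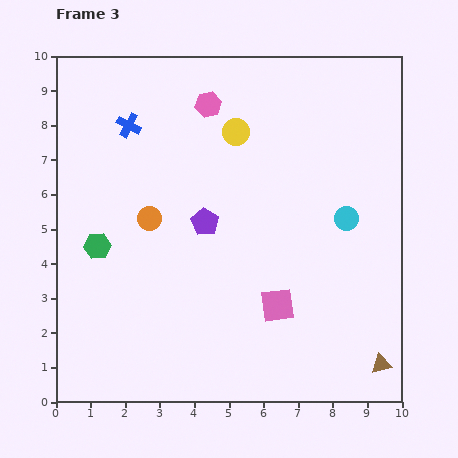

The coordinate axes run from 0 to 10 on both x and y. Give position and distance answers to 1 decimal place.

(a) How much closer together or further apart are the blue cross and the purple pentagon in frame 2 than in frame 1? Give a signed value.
-1.8

Distance in frame 1: 8.7. Distance in frame 2: 6.9.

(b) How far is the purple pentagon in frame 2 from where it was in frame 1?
2.3

The purple pentagon moved from (6.1, 1.0) to (5.2, 3.1), a distance of √(0.9² + 2.1²) ≈ 2.3.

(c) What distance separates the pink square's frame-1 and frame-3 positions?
5.8

The pink square moved from (1.5, 5.9) to (6.4, 2.8), a distance of √(4.9² + 3.1²) ≈ 5.8.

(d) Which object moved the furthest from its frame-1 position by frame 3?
the brown triangle

(moved 6.7; next 5.8)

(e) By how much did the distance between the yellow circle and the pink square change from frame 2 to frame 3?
+3.4

Distance in frame 2: 1.7. Distance in frame 3: 5.1.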